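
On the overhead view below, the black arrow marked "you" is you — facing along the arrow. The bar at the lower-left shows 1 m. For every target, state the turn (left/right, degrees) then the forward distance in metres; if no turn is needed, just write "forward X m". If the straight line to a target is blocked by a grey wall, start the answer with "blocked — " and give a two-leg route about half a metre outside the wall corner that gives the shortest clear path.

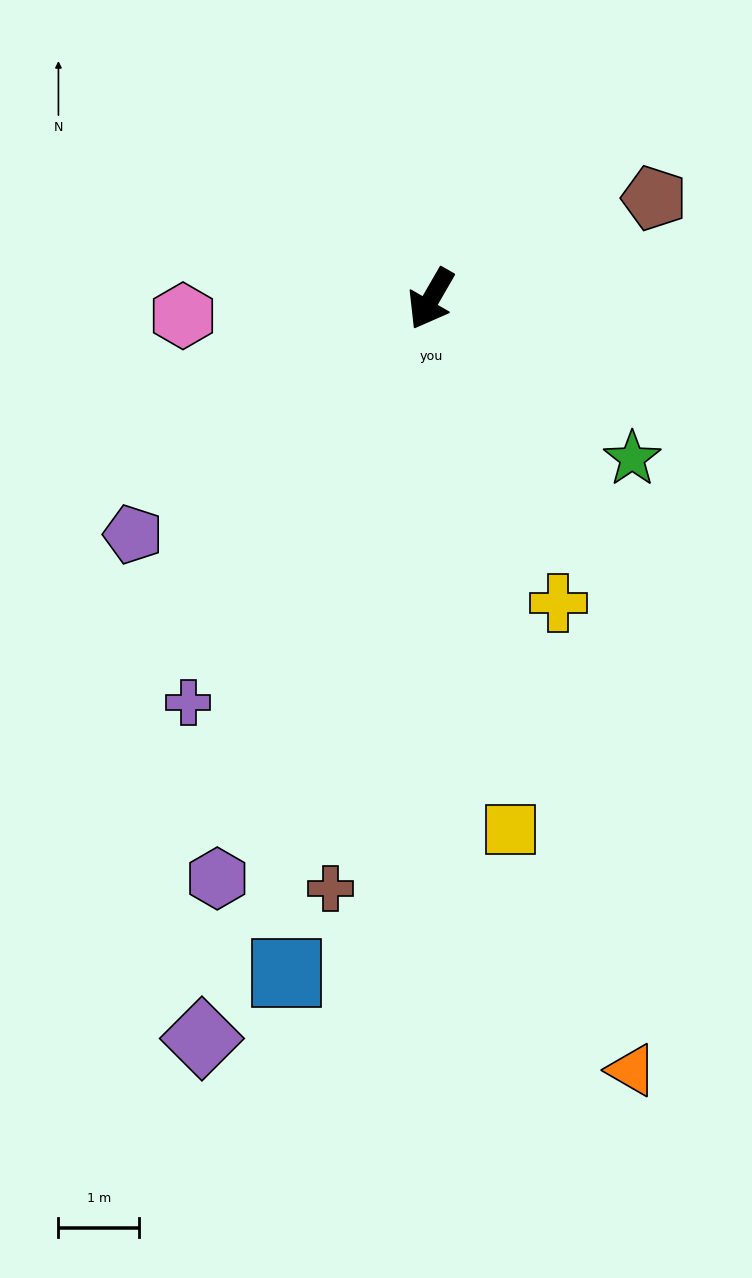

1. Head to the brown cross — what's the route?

turn left 20°, forward 7.4 m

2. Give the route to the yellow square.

turn left 39°, forward 6.7 m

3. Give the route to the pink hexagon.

turn right 56°, forward 3.1 m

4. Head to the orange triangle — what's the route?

turn left 45°, forward 9.9 m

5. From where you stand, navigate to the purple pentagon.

turn right 22°, forward 4.7 m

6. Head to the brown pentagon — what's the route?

turn left 144°, forward 3.0 m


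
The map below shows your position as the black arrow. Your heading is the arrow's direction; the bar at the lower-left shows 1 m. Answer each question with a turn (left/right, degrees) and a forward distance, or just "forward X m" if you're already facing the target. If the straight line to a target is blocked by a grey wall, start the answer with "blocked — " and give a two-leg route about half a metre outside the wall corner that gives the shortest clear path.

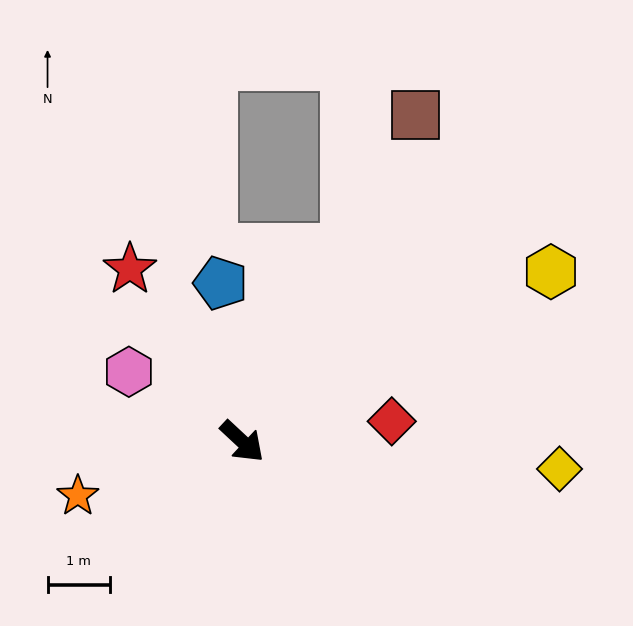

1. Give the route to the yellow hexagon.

turn left 72°, forward 5.7 m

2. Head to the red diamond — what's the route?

turn left 51°, forward 2.4 m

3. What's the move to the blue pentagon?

turn left 141°, forward 2.6 m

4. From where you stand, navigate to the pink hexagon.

turn right 169°, forward 2.1 m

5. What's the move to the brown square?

turn left 105°, forward 6.0 m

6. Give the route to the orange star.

turn right 119°, forward 2.8 m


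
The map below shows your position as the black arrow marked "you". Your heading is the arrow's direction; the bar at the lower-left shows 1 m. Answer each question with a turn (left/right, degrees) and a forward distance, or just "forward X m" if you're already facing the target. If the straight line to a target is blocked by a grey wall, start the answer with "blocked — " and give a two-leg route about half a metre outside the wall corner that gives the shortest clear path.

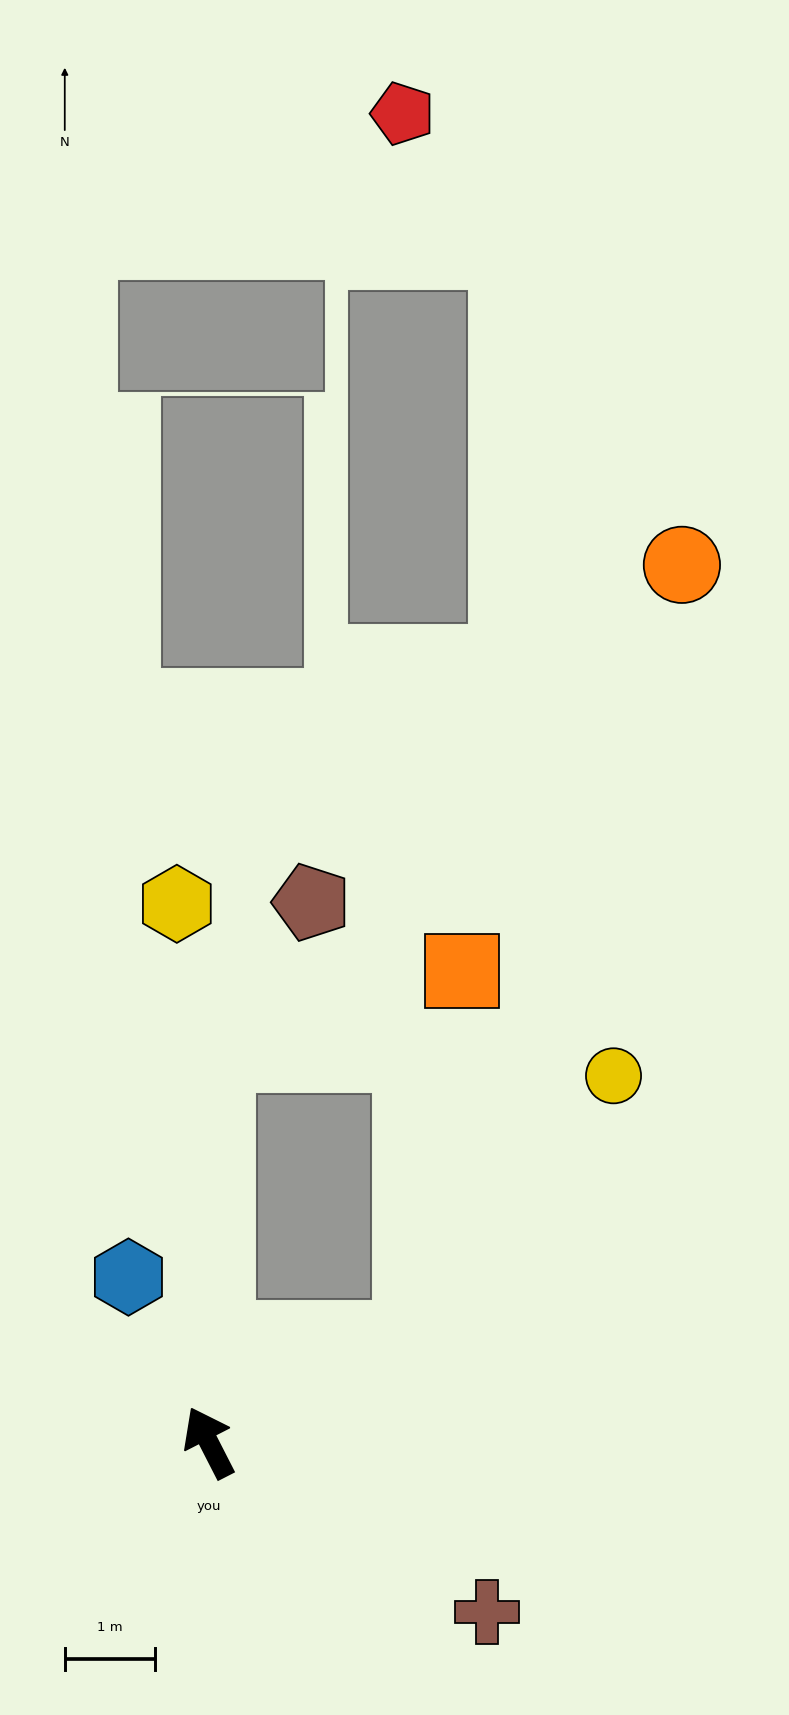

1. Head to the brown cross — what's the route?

turn right 148°, forward 3.6 m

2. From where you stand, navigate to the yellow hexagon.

turn right 24°, forward 6.0 m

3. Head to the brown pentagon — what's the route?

blocked — turn right 28°, forward 4.3 m, then turn right 31°, forward 2.0 m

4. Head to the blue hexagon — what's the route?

forward 2.0 m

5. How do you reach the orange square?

blocked — turn right 90°, forward 2.5 m, then turn left 55°, forward 4.1 m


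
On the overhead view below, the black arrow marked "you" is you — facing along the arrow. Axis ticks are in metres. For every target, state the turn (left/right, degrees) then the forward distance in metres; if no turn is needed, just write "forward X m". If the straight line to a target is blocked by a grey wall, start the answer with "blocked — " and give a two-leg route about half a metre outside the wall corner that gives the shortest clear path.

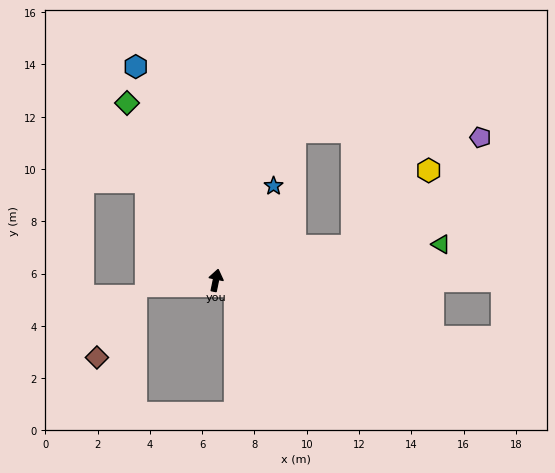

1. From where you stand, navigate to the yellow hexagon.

blocked — turn right 64°, forward 5.4 m, then turn left 30°, forward 4.1 m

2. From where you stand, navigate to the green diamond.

turn left 38°, forward 7.6 m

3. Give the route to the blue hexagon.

turn left 32°, forward 8.7 m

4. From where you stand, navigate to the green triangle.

turn right 69°, forward 8.7 m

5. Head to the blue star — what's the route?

turn right 20°, forward 4.2 m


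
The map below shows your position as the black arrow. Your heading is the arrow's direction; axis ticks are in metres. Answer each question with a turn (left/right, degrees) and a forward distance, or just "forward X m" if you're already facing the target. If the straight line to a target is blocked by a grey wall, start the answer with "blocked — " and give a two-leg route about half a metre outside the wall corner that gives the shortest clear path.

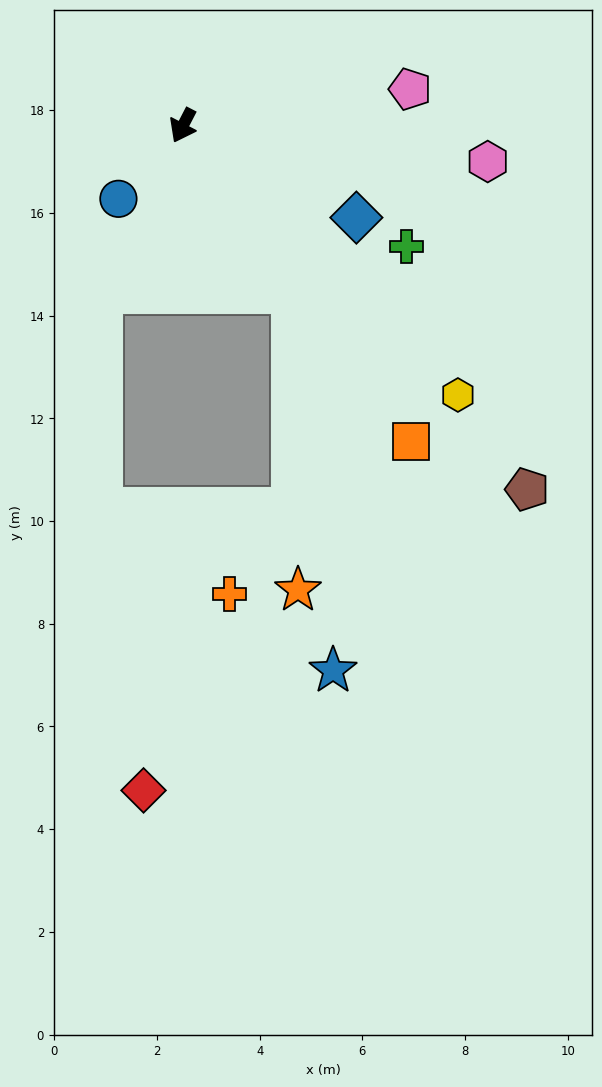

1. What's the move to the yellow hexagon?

turn left 73°, forward 7.5 m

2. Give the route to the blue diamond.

turn left 89°, forward 3.8 m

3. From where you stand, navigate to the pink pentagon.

turn left 126°, forward 4.5 m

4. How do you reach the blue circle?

turn right 14°, forward 1.9 m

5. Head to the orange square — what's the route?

turn left 63°, forward 7.6 m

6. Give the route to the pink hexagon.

turn left 111°, forward 6.0 m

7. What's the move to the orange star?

blocked — turn left 61°, forward 3.9 m, then turn right 33°, forward 5.8 m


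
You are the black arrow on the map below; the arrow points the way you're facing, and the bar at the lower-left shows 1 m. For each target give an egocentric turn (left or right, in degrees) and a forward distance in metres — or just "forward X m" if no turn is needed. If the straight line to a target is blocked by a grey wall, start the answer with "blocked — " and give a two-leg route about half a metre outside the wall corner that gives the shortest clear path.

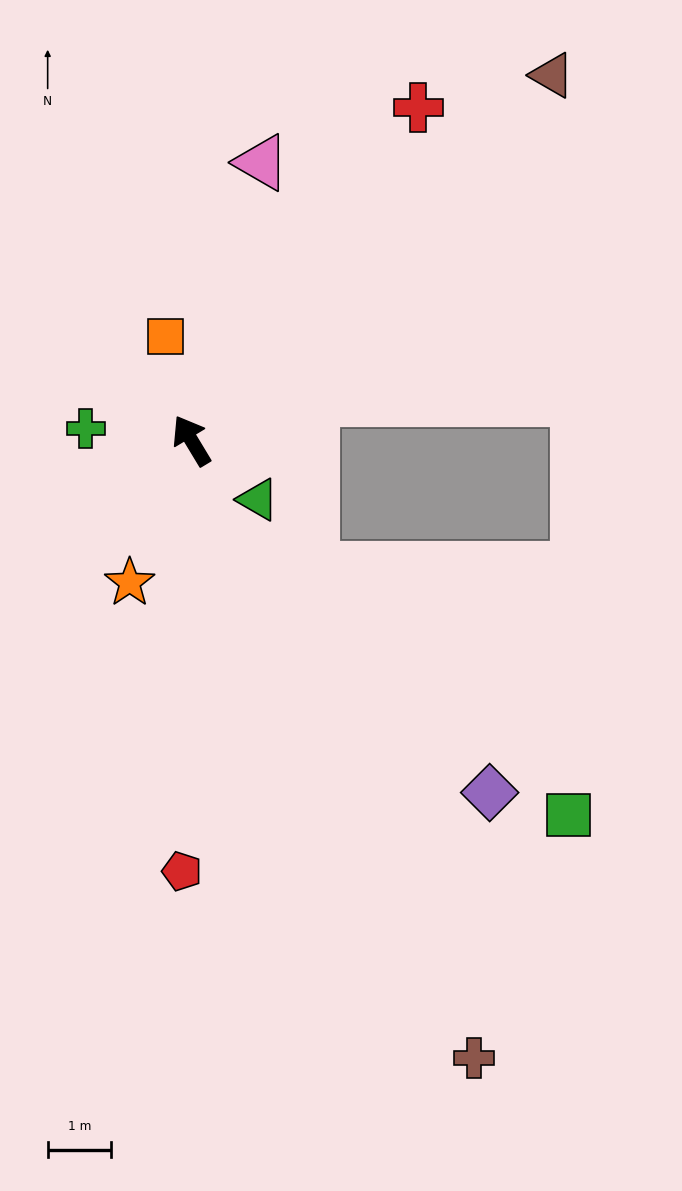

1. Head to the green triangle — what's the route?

turn right 163°, forward 1.4 m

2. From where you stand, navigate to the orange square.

turn right 17°, forward 1.7 m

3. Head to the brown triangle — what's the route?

turn right 76°, forward 8.1 m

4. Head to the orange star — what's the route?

turn left 125°, forward 2.4 m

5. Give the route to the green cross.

turn left 53°, forward 1.7 m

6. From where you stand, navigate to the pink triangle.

turn right 45°, forward 4.5 m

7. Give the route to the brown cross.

turn left 174°, forward 10.7 m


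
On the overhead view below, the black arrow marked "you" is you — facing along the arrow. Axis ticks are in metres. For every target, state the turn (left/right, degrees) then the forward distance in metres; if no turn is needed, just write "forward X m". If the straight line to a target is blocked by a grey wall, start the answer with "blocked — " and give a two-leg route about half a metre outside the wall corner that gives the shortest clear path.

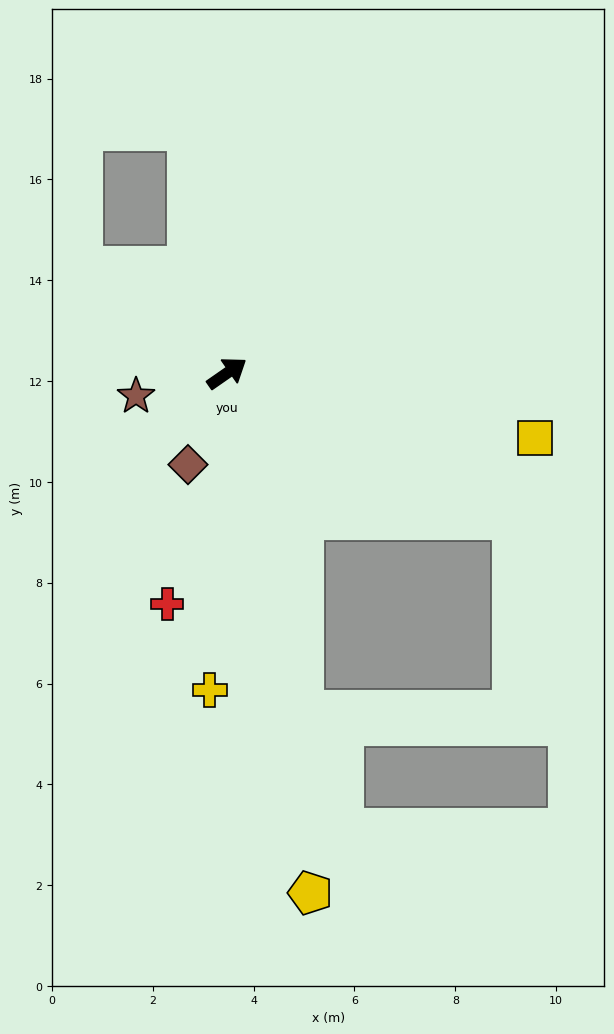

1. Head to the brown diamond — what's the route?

turn right 148°, forward 2.0 m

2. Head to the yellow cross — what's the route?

turn right 128°, forward 6.3 m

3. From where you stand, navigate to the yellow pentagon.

turn right 116°, forward 10.4 m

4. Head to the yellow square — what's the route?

turn right 47°, forward 6.2 m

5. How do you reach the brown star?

turn left 159°, forward 1.9 m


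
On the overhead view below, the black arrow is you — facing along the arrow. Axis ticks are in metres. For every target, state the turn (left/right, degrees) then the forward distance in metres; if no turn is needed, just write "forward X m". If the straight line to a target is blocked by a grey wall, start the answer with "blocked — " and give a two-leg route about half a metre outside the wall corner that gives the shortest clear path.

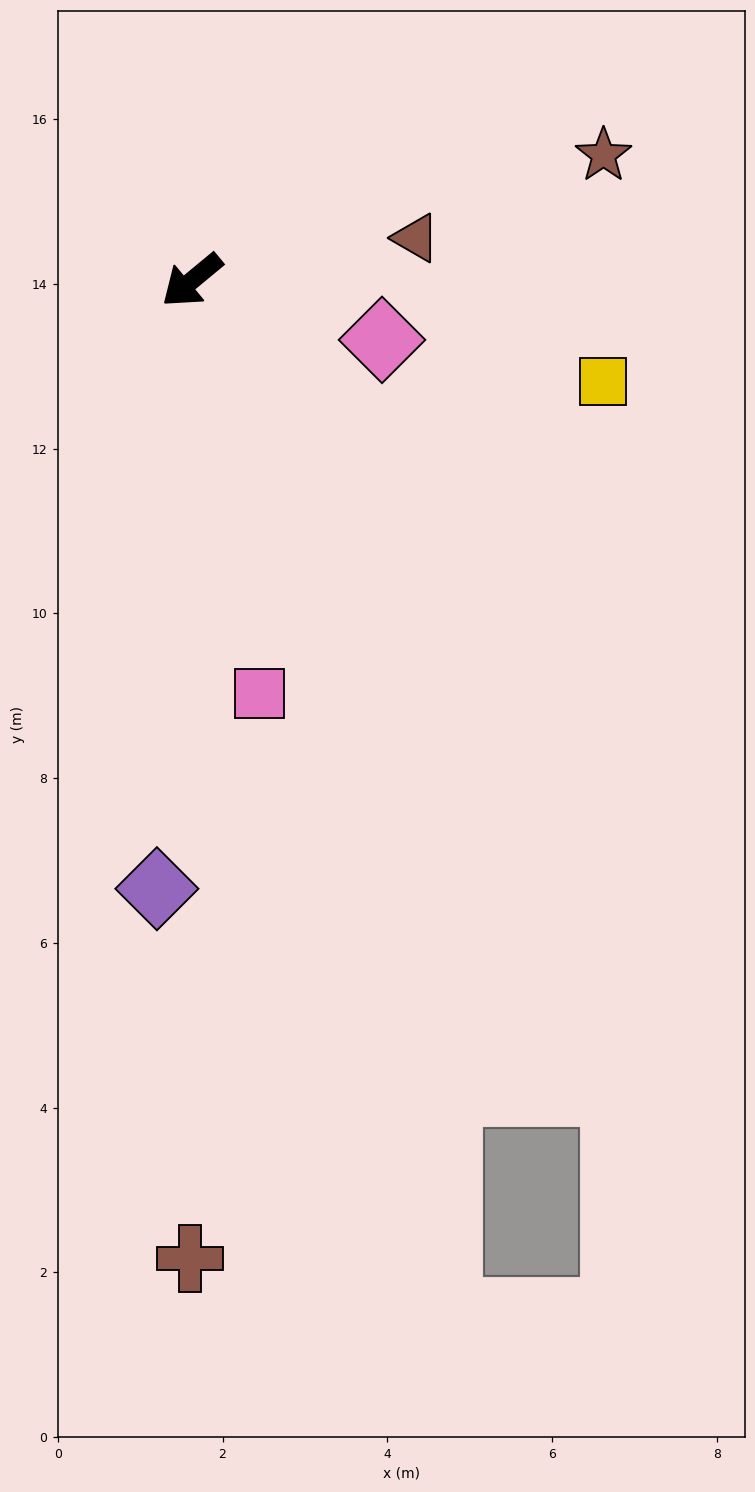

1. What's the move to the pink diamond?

turn left 123°, forward 2.4 m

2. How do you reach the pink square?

turn left 60°, forward 5.1 m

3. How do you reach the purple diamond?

turn left 47°, forward 7.4 m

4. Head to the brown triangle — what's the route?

turn left 151°, forward 2.8 m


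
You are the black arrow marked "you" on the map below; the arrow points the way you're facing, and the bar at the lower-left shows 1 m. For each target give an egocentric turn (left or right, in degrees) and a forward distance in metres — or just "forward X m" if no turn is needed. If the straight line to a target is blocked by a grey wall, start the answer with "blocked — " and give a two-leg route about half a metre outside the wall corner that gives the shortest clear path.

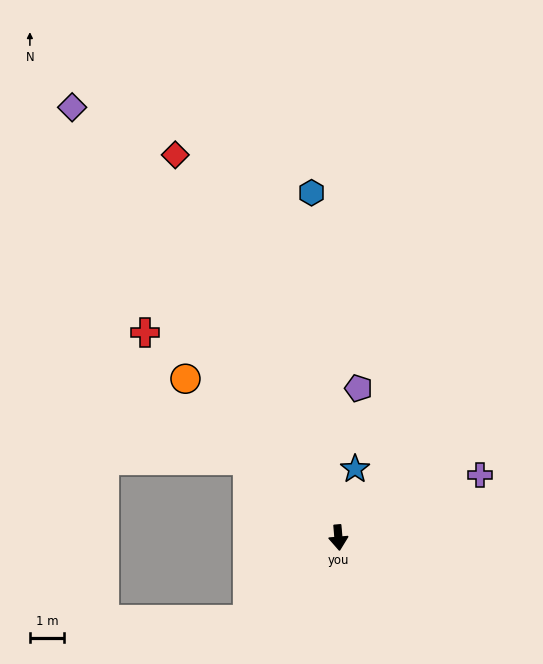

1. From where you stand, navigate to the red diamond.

turn right 162°, forward 12.1 m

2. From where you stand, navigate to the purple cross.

turn left 109°, forward 4.5 m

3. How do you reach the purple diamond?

turn right 153°, forward 14.7 m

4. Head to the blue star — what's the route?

turn left 162°, forward 2.1 m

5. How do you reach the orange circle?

turn right 141°, forward 6.4 m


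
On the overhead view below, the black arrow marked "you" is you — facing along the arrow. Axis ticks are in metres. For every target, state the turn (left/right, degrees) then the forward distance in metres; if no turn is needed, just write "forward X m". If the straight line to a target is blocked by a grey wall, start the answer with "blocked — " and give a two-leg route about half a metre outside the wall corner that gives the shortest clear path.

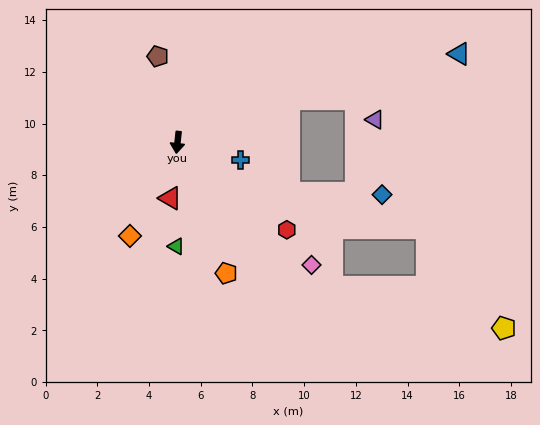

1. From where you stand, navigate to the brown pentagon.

turn right 161°, forward 3.4 m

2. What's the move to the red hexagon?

turn left 58°, forward 5.4 m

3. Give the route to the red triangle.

forward 2.2 m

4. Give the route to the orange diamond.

turn right 21°, forward 4.1 m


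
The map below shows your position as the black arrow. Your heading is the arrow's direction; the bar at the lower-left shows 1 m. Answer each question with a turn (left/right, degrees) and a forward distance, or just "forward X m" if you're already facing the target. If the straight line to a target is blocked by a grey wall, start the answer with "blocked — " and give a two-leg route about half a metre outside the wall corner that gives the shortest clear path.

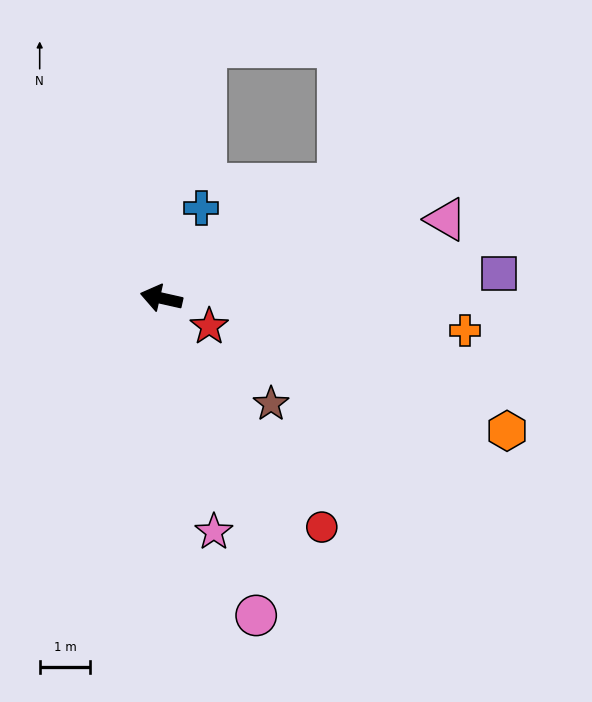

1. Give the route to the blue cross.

turn right 101°, forward 2.0 m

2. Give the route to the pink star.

turn left 115°, forward 4.8 m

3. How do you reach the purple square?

turn right 163°, forward 6.7 m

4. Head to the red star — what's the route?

turn left 162°, forward 1.1 m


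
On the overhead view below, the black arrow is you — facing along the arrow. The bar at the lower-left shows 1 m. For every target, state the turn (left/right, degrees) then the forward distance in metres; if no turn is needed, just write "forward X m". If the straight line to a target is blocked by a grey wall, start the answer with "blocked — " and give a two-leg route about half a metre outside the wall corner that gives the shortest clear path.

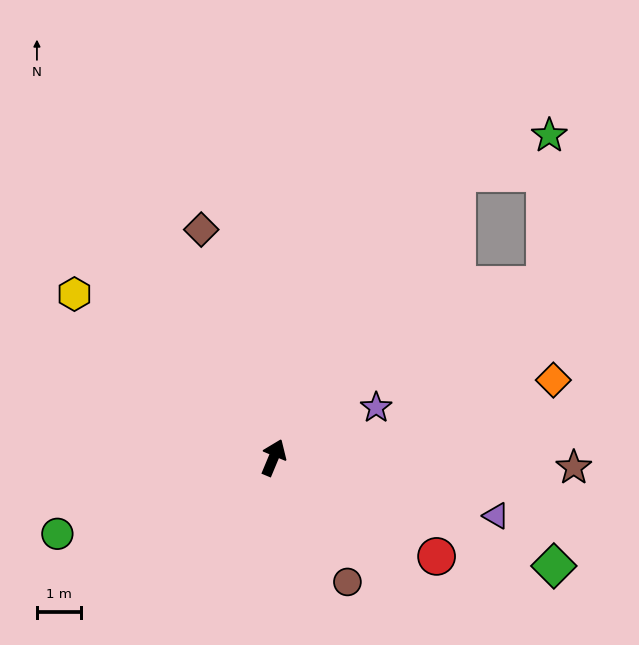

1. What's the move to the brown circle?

turn right 127°, forward 3.3 m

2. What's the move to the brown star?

turn right 69°, forward 6.9 m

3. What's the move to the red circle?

turn right 99°, forward 4.4 m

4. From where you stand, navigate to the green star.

blocked — turn right 10°, forward 7.7 m, then turn right 35°, forward 2.3 m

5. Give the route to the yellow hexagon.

turn left 73°, forward 5.9 m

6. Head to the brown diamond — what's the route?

turn left 40°, forward 5.5 m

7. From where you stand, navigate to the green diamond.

turn right 88°, forward 6.9 m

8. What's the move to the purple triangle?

turn right 82°, forward 5.3 m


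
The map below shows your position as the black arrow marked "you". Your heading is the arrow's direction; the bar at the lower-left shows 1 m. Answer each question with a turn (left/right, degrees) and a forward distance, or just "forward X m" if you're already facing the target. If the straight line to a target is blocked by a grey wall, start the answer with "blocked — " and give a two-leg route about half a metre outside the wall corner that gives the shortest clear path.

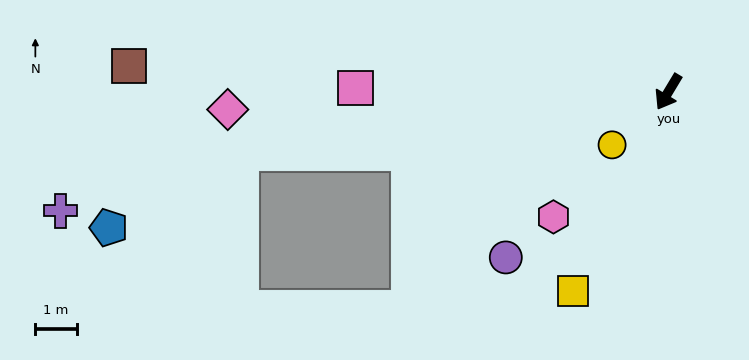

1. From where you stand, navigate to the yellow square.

turn left 5°, forward 5.3 m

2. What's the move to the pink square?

turn right 60°, forward 7.6 m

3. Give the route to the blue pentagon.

blocked — turn right 51°, forward 10.4 m, then turn left 21°, forward 3.7 m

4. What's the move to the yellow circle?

turn right 16°, forward 1.9 m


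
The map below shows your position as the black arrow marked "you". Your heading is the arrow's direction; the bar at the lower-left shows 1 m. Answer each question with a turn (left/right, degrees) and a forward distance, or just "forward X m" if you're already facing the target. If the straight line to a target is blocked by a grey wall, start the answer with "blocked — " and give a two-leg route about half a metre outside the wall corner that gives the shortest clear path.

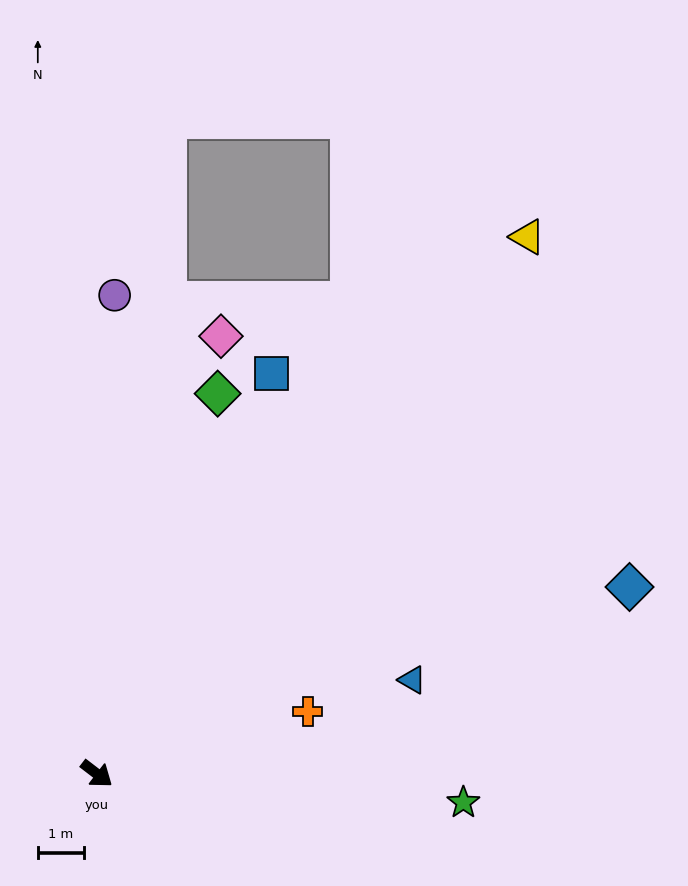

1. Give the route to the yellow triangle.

turn left 89°, forward 15.1 m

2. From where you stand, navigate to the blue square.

turn left 104°, forward 9.5 m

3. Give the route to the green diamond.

turn left 110°, forward 8.7 m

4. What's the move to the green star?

turn left 33°, forward 8.0 m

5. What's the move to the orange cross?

turn left 54°, forward 4.8 m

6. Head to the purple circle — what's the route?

turn left 125°, forward 10.5 m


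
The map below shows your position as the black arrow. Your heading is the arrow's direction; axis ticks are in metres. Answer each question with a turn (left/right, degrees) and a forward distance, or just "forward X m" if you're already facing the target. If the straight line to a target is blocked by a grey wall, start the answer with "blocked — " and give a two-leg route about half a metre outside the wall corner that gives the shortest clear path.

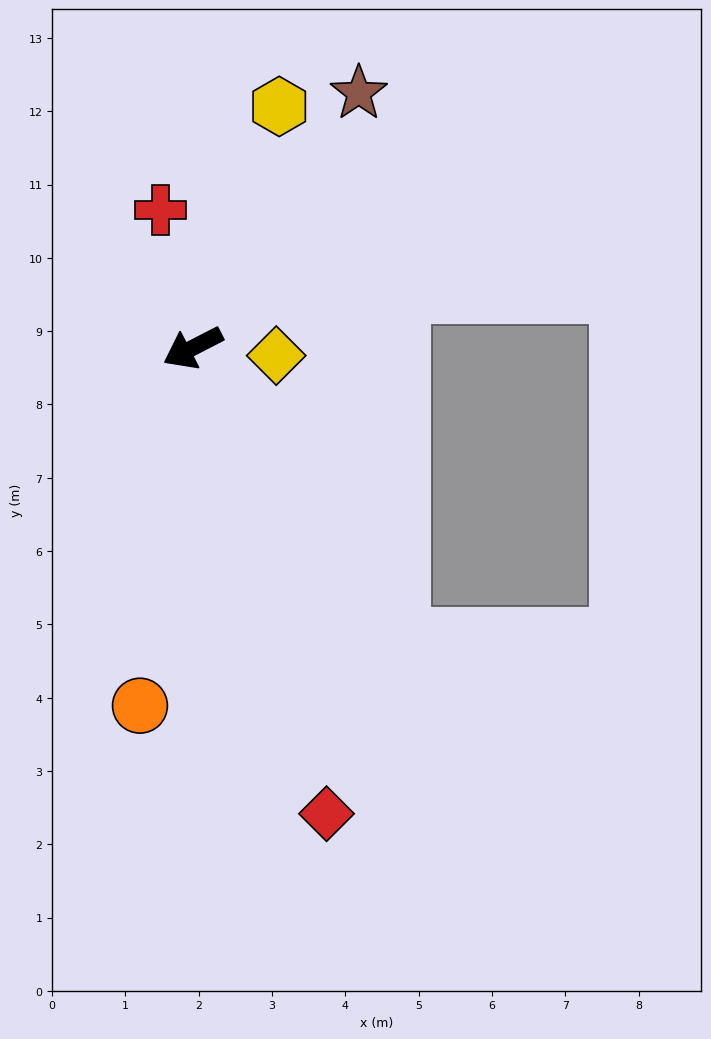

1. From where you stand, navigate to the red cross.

turn right 104°, forward 1.9 m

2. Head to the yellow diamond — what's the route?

turn left 147°, forward 1.1 m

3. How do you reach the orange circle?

turn left 54°, forward 4.9 m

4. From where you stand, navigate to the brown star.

turn right 150°, forward 4.1 m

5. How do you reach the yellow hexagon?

turn right 137°, forward 3.5 m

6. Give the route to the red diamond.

turn left 79°, forward 6.6 m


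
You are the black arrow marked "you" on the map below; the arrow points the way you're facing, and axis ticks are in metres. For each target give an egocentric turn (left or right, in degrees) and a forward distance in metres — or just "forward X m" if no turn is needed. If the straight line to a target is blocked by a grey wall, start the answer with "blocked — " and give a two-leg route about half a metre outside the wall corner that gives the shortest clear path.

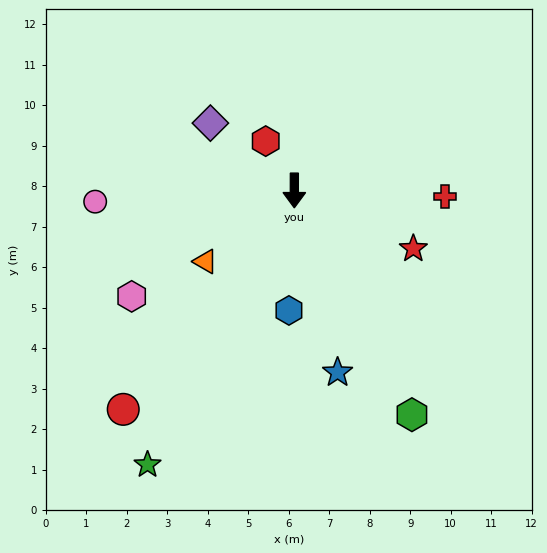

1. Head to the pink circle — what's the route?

turn right 87°, forward 4.9 m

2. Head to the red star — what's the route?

turn left 64°, forward 3.3 m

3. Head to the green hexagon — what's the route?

turn left 28°, forward 6.3 m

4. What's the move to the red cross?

turn left 88°, forward 3.7 m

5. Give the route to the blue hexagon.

turn right 3°, forward 3.0 m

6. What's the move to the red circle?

turn right 38°, forward 6.9 m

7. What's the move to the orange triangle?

turn right 51°, forward 2.8 m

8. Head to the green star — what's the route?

turn right 28°, forward 7.7 m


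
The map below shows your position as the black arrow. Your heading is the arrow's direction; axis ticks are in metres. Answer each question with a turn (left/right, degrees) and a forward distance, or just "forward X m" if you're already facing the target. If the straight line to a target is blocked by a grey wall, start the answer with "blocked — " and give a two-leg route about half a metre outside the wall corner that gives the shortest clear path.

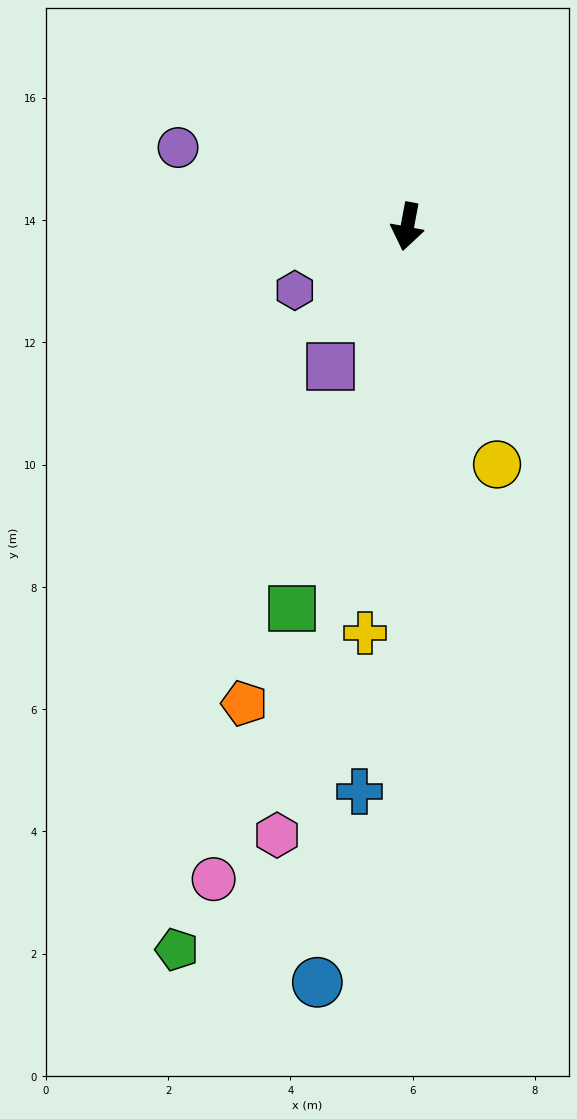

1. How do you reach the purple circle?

turn right 98°, forward 4.0 m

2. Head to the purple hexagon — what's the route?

turn right 50°, forward 2.1 m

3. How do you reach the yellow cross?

turn left 5°, forward 6.7 m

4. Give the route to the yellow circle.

turn left 31°, forward 4.2 m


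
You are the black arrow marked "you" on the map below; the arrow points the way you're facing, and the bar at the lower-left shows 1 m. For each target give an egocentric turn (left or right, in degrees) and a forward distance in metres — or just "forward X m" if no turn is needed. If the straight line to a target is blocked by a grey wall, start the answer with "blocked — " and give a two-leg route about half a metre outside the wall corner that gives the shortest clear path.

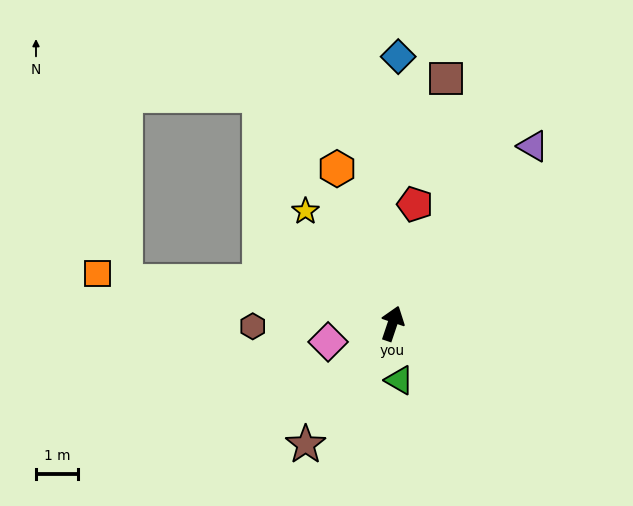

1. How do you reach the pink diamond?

turn left 125°, forward 1.6 m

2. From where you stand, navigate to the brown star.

turn left 163°, forward 3.6 m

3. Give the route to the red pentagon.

turn left 8°, forward 2.9 m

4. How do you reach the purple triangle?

turn right 20°, forward 5.4 m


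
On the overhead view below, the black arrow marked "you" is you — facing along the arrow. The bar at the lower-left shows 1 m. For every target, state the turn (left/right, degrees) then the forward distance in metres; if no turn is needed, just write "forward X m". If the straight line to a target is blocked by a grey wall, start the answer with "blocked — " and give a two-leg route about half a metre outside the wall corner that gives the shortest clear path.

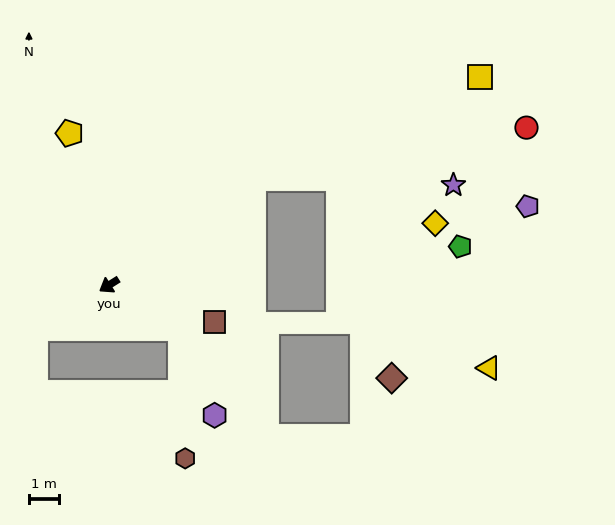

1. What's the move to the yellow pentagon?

turn right 108°, forward 5.2 m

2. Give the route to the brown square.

turn left 128°, forward 3.7 m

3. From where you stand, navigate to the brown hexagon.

blocked — turn left 116°, forward 2.8 m, then turn right 56°, forward 4.3 m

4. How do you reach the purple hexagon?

blocked — turn left 116°, forward 2.8 m, then turn right 37°, forward 3.1 m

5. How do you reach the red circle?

blocked — turn right 176°, forward 5.9 m, then turn right 26°, forward 9.2 m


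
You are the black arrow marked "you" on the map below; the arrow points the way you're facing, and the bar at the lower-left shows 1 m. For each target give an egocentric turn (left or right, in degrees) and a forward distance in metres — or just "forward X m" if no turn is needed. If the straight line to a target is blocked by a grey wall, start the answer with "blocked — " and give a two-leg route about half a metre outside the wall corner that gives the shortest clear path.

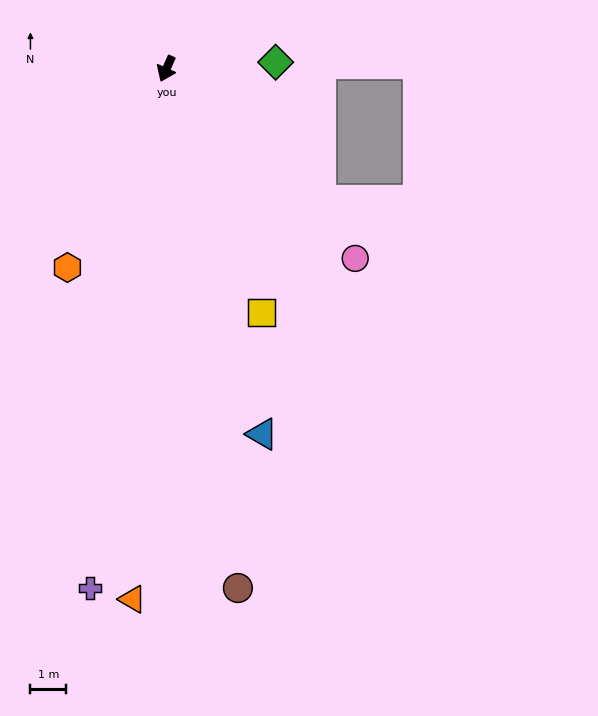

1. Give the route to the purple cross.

turn left 16°, forward 14.7 m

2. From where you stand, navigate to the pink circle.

turn left 69°, forward 7.5 m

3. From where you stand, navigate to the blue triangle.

turn left 39°, forward 10.5 m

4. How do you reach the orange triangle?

turn left 20°, forward 14.8 m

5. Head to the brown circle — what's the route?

turn left 32°, forward 14.6 m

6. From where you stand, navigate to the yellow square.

turn left 45°, forward 7.3 m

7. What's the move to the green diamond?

turn left 117°, forward 3.1 m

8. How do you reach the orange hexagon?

turn right 3°, forward 6.2 m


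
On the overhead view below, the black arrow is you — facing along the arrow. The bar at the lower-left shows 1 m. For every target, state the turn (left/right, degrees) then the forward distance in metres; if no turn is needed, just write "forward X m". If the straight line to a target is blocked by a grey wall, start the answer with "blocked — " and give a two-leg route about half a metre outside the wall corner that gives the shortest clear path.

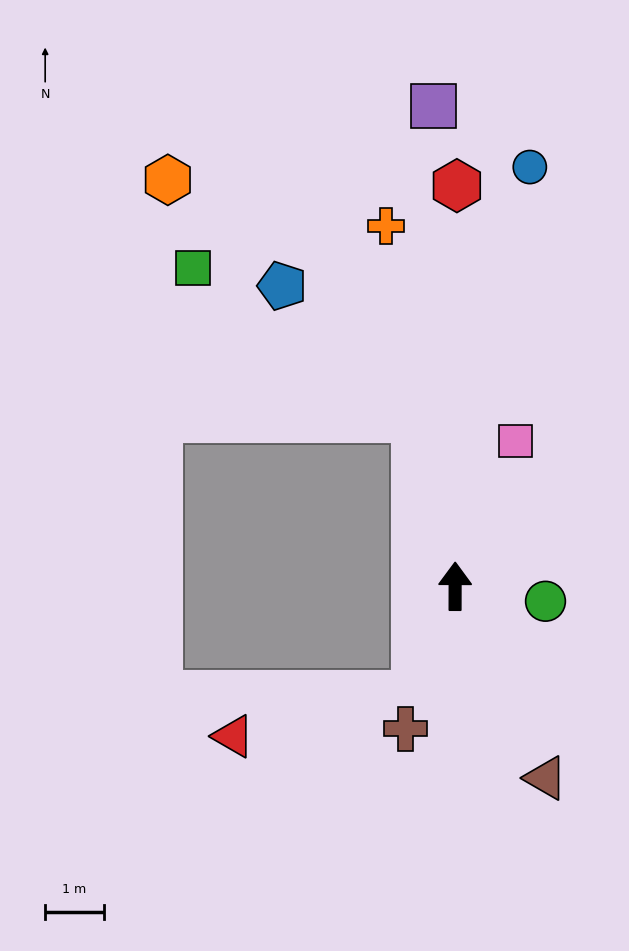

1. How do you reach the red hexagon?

forward 6.8 m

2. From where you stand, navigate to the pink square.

turn right 22°, forward 2.7 m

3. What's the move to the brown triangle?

turn right 155°, forward 3.6 m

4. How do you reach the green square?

blocked — turn left 13°, forward 3.0 m, then turn left 43°, forward 4.6 m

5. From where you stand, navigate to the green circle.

turn right 99°, forward 1.6 m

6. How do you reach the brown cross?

turn left 161°, forward 2.6 m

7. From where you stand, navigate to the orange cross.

turn left 11°, forward 6.3 m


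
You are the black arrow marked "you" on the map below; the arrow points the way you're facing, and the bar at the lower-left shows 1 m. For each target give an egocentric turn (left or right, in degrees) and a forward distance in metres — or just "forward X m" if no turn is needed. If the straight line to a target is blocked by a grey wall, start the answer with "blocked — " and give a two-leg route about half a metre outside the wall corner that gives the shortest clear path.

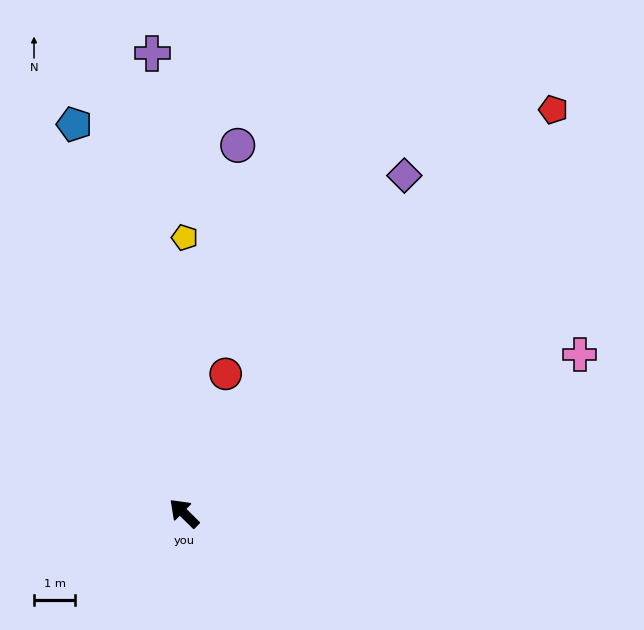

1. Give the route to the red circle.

turn right 62°, forward 3.5 m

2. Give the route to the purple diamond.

turn right 79°, forward 9.7 m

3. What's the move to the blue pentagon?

turn right 30°, forward 9.8 m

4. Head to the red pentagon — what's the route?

turn right 88°, forward 13.2 m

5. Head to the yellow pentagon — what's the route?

turn right 46°, forward 6.7 m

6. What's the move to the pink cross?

turn right 114°, forward 10.3 m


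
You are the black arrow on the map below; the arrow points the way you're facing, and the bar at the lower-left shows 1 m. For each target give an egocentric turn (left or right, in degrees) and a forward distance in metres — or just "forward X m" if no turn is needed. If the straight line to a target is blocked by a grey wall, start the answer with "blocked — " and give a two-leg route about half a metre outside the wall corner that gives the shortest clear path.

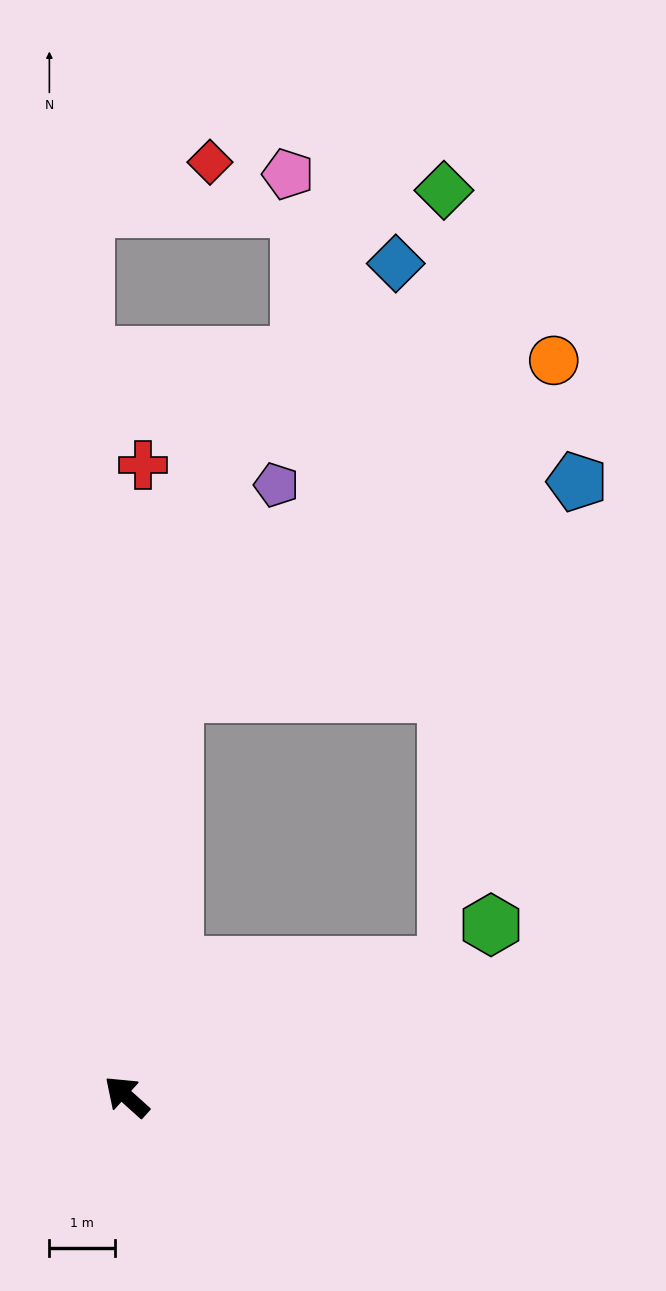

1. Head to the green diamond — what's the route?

blocked — turn right 116°, forward 5.2 m, then turn left 68°, forward 11.8 m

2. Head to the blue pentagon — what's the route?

blocked — turn right 55°, forward 6.2 m, then turn right 55°, forward 6.9 m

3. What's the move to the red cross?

turn right 50°, forward 9.6 m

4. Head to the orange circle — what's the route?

blocked — turn right 55°, forward 6.2 m, then turn right 42°, forward 7.7 m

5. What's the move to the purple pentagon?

blocked — turn right 55°, forward 6.2 m, then turn right 19°, forward 3.5 m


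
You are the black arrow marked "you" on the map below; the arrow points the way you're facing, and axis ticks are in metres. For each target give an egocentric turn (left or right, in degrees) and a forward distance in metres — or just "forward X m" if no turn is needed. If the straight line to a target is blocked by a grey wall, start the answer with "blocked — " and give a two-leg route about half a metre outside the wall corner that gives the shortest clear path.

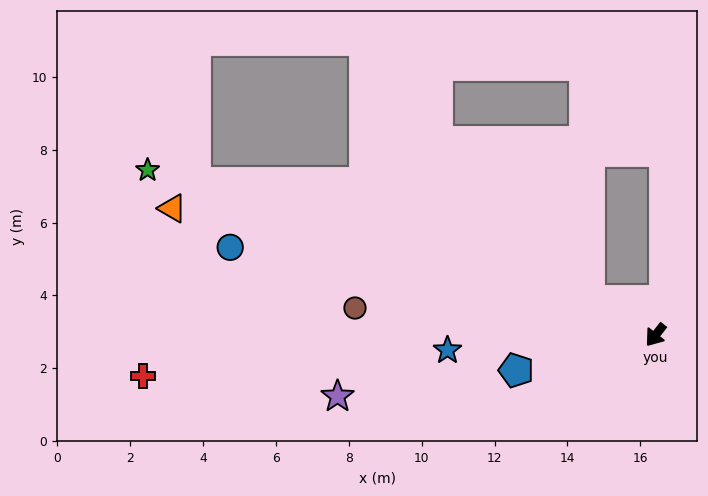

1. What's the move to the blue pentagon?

turn right 38°, forward 3.9 m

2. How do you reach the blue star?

turn right 48°, forward 5.7 m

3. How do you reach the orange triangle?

turn right 67°, forward 13.7 m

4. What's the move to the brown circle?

turn right 57°, forward 8.3 m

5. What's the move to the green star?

turn right 70°, forward 14.7 m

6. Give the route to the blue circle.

turn right 63°, forward 11.9 m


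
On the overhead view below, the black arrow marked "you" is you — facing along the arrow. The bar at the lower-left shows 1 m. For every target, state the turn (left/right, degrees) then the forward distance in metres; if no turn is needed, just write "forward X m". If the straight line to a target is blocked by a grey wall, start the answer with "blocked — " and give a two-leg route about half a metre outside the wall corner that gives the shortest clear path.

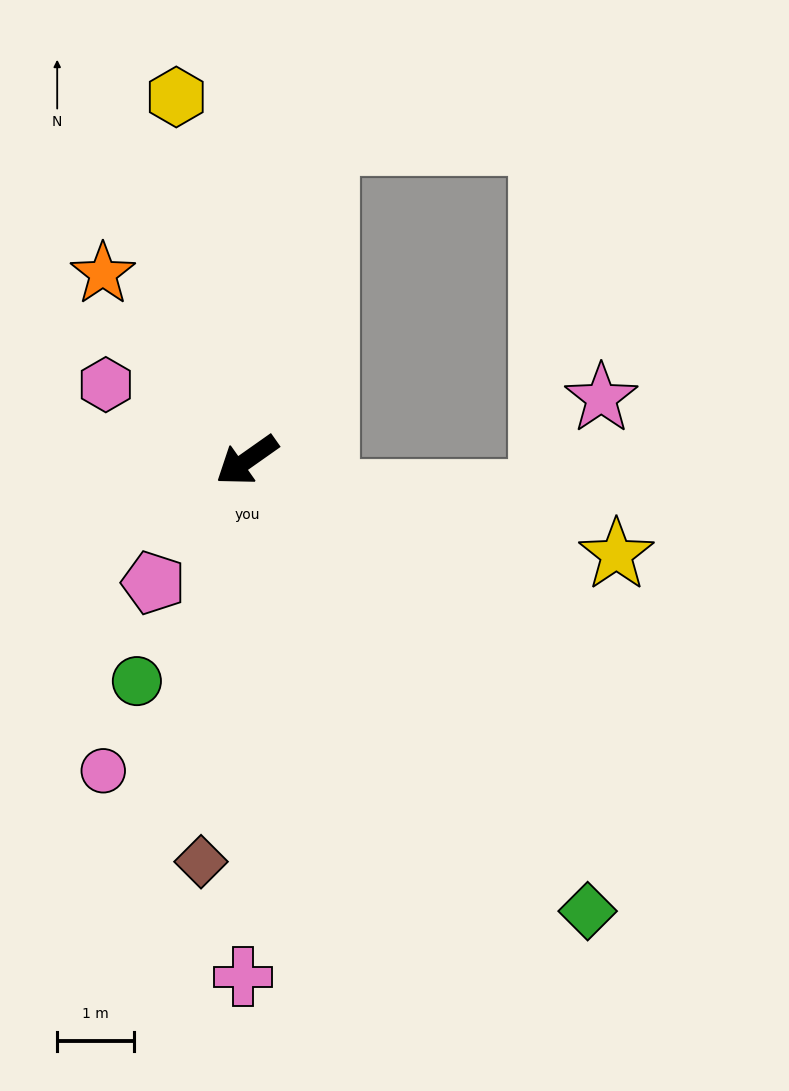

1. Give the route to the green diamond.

turn left 92°, forward 7.4 m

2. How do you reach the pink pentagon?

turn left 17°, forward 2.0 m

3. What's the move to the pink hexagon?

turn right 63°, forward 2.1 m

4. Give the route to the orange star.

turn right 88°, forward 3.1 m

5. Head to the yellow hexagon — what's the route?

turn right 114°, forward 4.8 m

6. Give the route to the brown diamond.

turn left 48°, forward 5.3 m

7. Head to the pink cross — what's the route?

turn left 54°, forward 6.7 m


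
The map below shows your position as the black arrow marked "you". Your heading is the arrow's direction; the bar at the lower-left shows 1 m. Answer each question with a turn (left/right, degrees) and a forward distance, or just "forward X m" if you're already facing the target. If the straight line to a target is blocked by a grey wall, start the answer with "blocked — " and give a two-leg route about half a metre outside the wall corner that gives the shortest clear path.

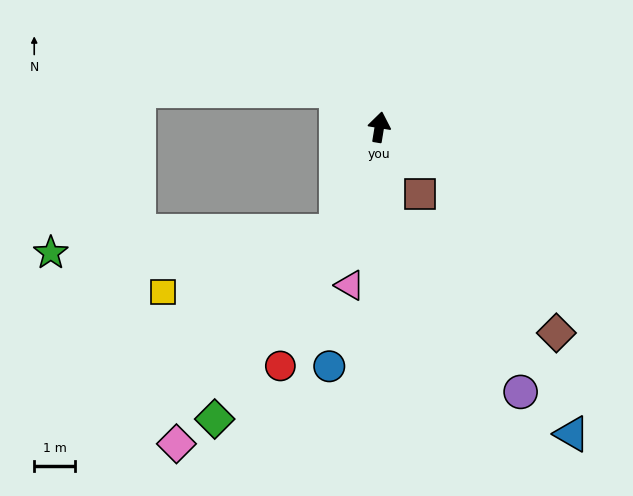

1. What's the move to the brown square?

turn right 139°, forward 1.9 m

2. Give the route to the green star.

blocked — turn left 167°, forward 2.8 m, then turn right 63°, forward 7.1 m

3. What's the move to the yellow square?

blocked — turn left 167°, forward 2.8 m, then turn right 48°, forward 4.5 m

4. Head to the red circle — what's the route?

turn left 167°, forward 6.4 m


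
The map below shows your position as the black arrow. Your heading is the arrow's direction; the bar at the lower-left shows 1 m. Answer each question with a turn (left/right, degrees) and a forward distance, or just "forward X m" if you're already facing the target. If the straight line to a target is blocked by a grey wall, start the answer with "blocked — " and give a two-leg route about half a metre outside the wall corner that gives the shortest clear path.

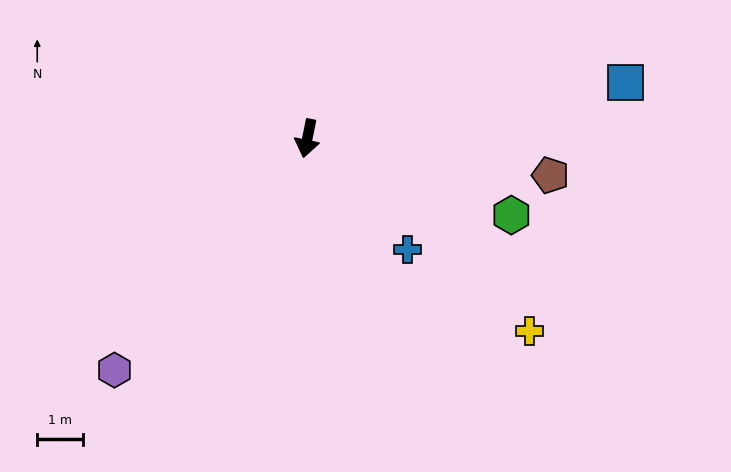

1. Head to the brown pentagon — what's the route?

turn left 93°, forward 5.4 m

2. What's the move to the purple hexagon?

turn right 28°, forward 6.6 m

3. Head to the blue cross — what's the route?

turn left 54°, forward 3.3 m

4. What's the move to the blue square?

turn left 111°, forward 7.1 m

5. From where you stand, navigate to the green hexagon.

turn left 81°, forward 4.8 m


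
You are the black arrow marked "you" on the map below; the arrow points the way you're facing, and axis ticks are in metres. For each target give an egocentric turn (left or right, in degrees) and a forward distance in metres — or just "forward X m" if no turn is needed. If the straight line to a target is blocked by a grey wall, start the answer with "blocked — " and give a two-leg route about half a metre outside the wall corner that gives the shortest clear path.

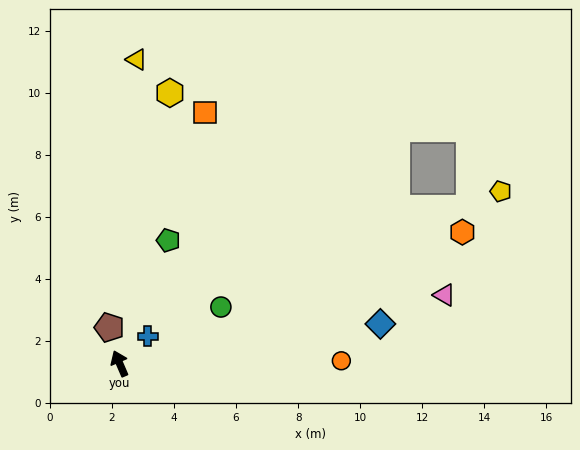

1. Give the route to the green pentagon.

turn right 45°, forward 4.3 m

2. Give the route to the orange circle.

turn right 113°, forward 7.1 m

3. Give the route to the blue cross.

turn right 69°, forward 1.3 m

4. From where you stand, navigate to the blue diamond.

turn right 105°, forward 8.5 m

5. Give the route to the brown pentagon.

turn right 7°, forward 1.2 m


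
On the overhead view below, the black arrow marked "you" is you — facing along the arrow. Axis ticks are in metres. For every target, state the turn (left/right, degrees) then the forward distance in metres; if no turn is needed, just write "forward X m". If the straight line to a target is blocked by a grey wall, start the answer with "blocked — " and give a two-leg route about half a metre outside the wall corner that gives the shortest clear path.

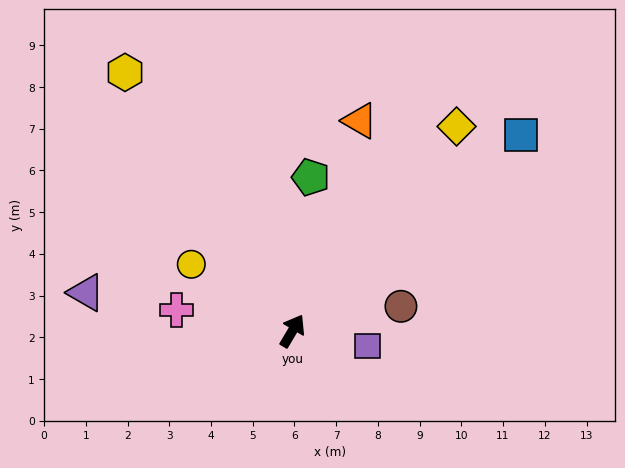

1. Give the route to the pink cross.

turn left 111°, forward 2.8 m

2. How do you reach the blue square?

turn right 19°, forward 7.2 m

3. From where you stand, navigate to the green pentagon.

turn left 24°, forward 3.7 m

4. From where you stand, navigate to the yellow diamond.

turn right 8°, forward 6.3 m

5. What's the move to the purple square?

turn right 71°, forward 1.8 m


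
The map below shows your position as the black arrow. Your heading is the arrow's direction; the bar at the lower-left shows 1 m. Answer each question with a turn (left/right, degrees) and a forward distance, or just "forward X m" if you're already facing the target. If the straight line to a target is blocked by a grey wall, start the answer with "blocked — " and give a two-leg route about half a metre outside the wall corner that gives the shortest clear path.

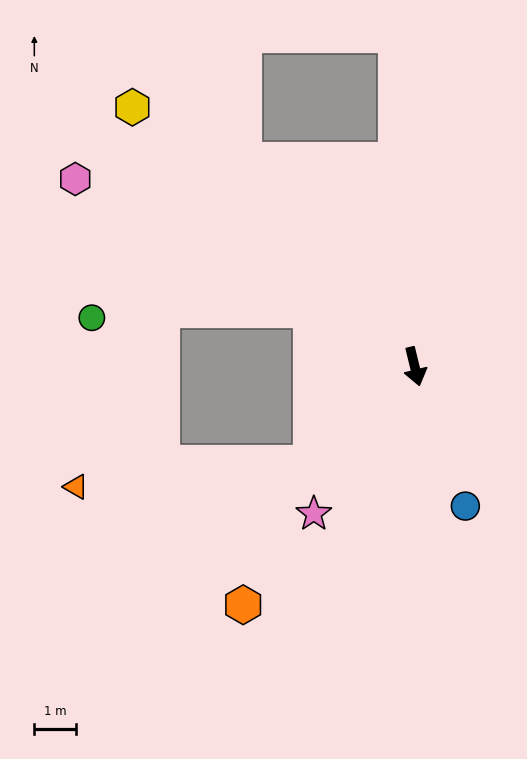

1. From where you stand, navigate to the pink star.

turn right 48°, forward 4.3 m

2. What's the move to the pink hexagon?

turn right 133°, forward 9.3 m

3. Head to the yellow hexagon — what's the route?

turn right 146°, forward 9.2 m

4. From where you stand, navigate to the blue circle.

turn left 6°, forward 3.6 m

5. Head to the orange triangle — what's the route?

blocked — turn right 61°, forward 3.4 m, then turn right 37°, forward 5.7 m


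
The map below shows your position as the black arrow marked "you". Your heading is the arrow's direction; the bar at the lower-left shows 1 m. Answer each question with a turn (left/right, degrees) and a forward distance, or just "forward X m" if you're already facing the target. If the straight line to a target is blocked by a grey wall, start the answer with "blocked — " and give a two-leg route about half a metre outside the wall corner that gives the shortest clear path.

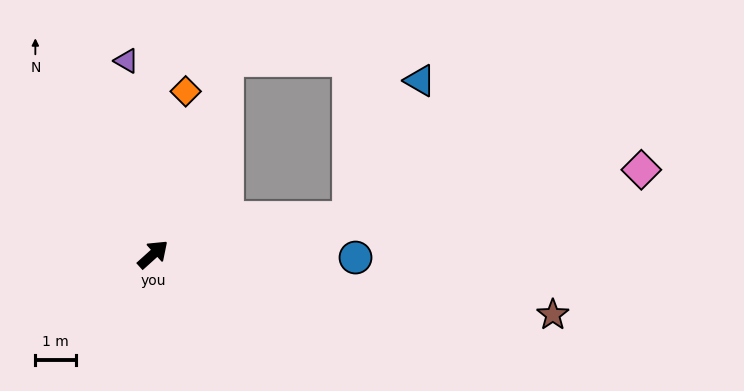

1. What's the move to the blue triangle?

blocked — turn right 32°, forward 4.9 m, then turn left 53°, forward 3.8 m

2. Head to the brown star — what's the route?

turn right 51°, forward 10.0 m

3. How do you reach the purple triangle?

turn left 56°, forward 4.8 m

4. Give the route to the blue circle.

turn right 43°, forward 5.0 m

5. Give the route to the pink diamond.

turn right 32°, forward 12.3 m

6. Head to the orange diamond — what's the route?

turn left 37°, forward 4.1 m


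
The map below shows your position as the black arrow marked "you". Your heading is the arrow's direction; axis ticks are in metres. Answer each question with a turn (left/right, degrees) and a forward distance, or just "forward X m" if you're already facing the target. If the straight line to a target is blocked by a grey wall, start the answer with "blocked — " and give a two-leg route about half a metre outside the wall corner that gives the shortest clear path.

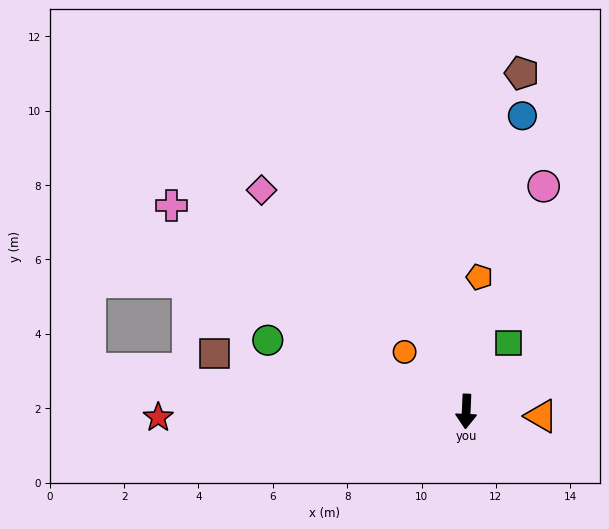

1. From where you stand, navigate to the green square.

turn left 151°, forward 2.2 m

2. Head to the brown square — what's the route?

turn right 100°, forward 6.9 m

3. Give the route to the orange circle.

turn right 132°, forward 2.3 m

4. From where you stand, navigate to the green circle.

turn right 107°, forward 5.7 m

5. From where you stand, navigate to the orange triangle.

turn left 89°, forward 2.0 m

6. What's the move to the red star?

turn right 86°, forward 8.3 m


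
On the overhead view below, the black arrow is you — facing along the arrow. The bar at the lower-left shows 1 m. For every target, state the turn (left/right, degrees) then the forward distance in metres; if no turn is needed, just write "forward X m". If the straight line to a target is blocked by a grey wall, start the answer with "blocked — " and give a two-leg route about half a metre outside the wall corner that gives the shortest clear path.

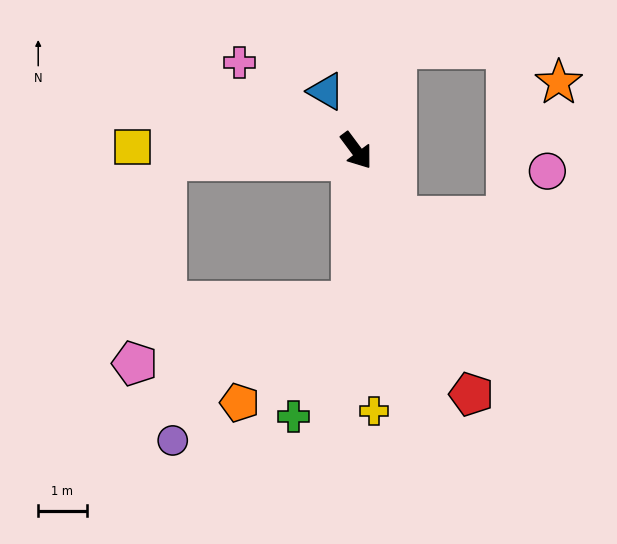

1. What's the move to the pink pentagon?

blocked — turn right 38°, forward 3.1 m, then turn right 73°, forward 4.7 m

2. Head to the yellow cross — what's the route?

turn right 33°, forward 5.4 m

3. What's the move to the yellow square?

turn right 128°, forward 4.6 m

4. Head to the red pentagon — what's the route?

turn right 11°, forward 5.6 m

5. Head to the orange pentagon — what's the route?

blocked — turn right 38°, forward 3.1 m, then turn right 47°, forward 3.1 m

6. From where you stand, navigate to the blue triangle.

turn left 170°, forward 1.4 m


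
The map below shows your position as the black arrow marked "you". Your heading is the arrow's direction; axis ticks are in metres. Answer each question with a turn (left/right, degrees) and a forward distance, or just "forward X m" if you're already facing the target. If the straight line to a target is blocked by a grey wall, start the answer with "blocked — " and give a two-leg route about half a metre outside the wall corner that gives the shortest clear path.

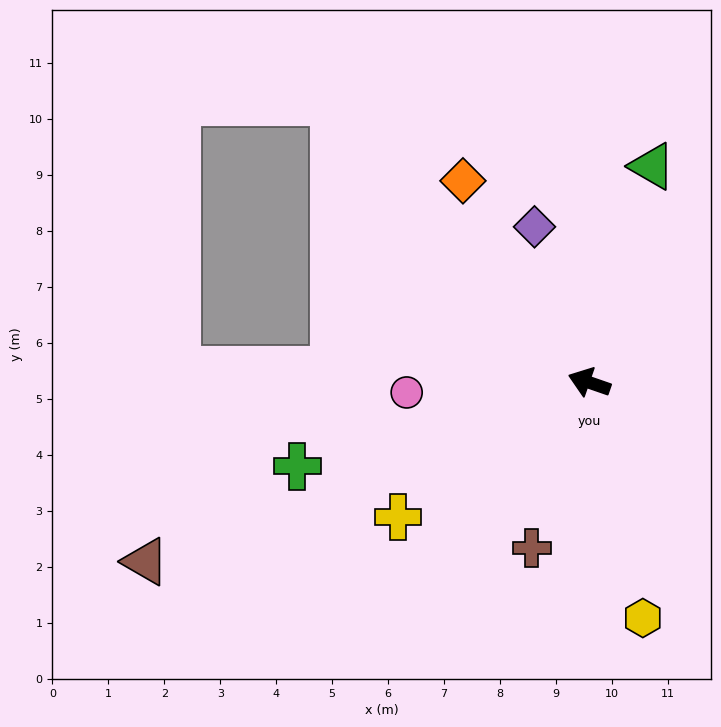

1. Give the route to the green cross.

turn left 35°, forward 5.4 m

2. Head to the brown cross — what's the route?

turn left 90°, forward 3.1 m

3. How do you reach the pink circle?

turn left 22°, forward 3.3 m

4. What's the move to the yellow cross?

turn left 54°, forward 4.2 m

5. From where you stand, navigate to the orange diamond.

turn right 39°, forward 4.3 m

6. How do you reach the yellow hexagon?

turn left 122°, forward 4.3 m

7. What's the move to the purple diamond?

turn right 52°, forward 3.0 m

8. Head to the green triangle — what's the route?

turn right 87°, forward 4.0 m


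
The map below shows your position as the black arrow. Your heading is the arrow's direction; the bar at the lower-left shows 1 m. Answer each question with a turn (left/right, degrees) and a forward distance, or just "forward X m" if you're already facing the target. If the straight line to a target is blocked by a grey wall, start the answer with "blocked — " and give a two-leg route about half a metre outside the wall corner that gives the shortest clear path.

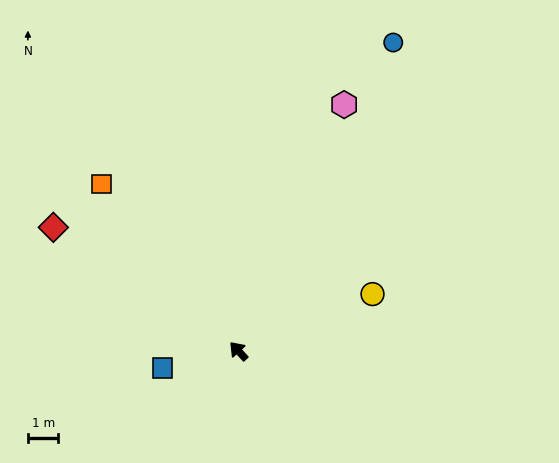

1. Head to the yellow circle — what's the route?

turn right 110°, forward 4.8 m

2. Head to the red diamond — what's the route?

turn left 14°, forward 7.3 m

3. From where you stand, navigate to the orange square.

turn right 3°, forward 7.1 m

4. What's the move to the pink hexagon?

turn right 66°, forward 8.8 m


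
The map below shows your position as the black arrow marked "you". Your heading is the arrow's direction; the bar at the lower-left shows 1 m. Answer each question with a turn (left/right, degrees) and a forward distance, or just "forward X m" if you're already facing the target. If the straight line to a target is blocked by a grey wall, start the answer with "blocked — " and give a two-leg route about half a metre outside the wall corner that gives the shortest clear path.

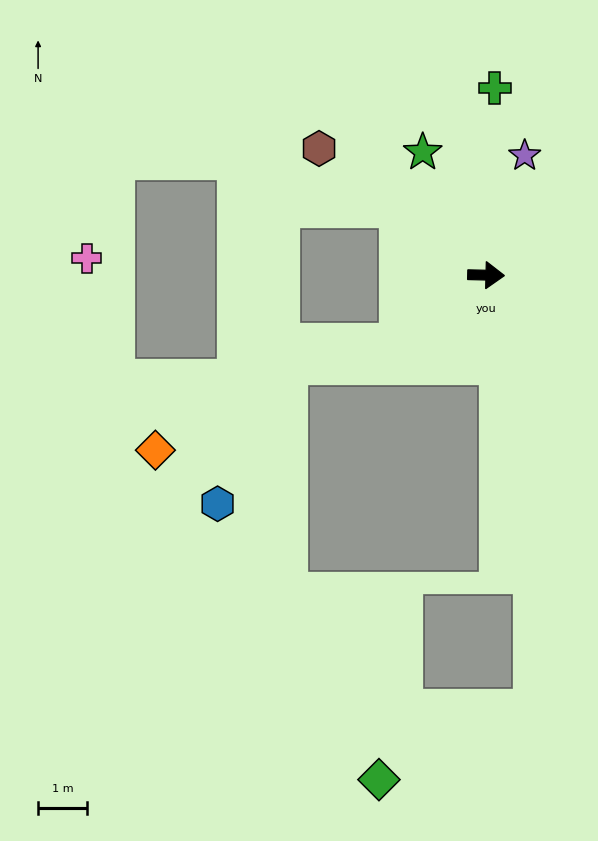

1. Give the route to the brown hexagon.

turn left 144°, forward 4.3 m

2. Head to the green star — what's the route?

turn left 119°, forward 2.9 m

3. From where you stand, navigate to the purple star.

turn left 74°, forward 2.6 m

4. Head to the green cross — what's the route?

turn left 89°, forward 3.9 m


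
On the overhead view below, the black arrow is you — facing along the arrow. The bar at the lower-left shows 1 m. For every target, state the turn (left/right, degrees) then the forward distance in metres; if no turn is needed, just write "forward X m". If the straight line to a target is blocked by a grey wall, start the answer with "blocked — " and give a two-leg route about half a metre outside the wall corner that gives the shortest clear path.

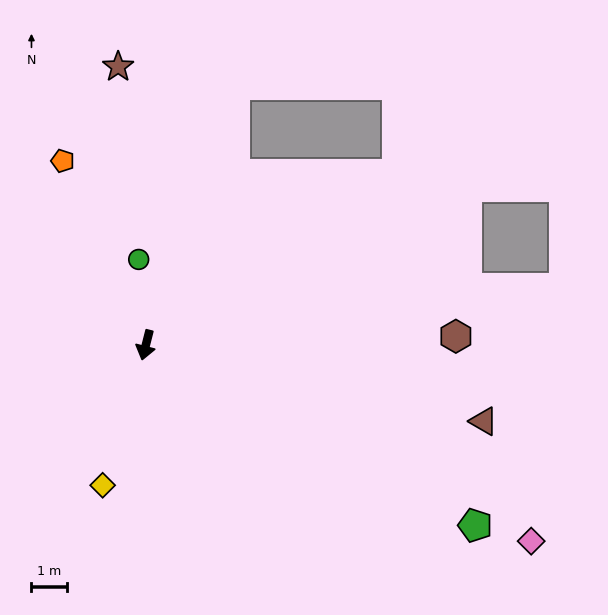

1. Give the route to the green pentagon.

turn left 76°, forward 10.5 m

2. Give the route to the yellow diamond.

turn right 3°, forward 4.1 m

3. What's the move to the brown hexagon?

turn left 106°, forward 8.7 m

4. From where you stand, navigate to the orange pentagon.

turn right 141°, forward 5.7 m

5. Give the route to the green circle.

turn right 161°, forward 2.4 m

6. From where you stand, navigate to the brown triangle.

turn left 92°, forward 9.7 m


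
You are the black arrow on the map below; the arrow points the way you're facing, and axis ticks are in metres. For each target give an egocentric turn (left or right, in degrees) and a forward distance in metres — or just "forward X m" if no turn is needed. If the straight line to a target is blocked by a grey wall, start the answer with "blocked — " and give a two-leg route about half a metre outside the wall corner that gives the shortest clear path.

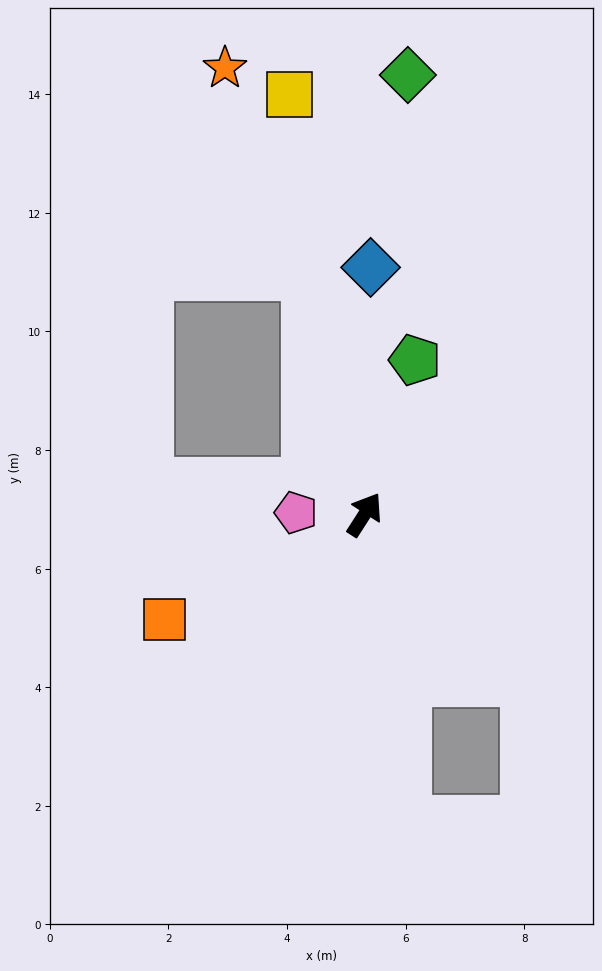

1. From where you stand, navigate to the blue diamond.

turn left 31°, forward 4.2 m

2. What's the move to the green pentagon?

turn left 15°, forward 2.7 m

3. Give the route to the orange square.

turn left 150°, forward 3.8 m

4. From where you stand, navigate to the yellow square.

turn left 43°, forward 7.2 m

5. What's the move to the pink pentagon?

turn left 121°, forward 1.2 m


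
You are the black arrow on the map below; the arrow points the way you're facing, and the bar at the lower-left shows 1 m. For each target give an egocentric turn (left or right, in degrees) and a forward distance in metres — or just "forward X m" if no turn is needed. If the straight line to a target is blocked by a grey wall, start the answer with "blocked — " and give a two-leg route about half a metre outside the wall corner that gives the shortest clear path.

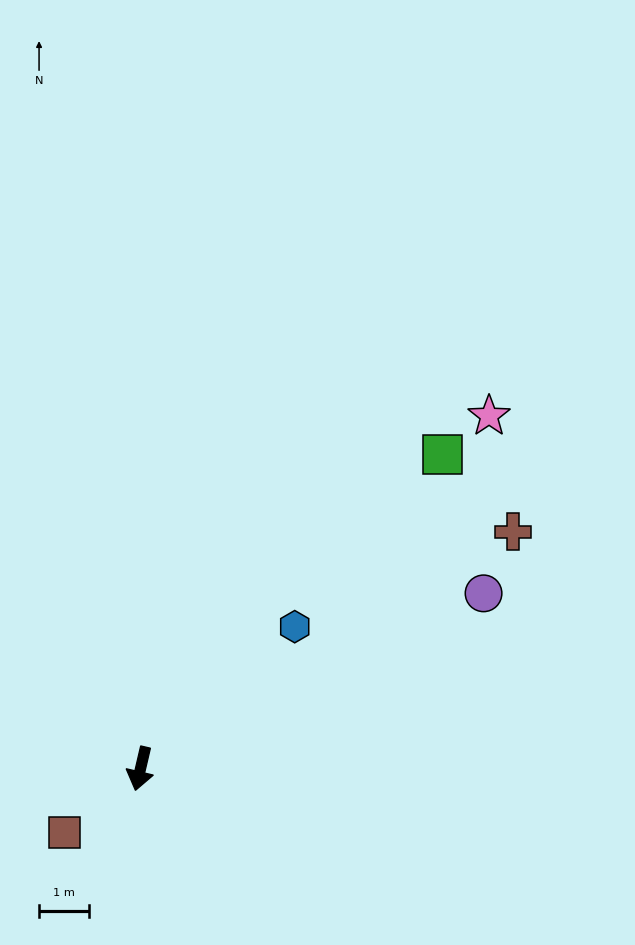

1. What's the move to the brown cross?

turn left 136°, forward 8.9 m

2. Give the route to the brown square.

turn right 37°, forward 2.0 m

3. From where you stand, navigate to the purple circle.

turn left 130°, forward 7.7 m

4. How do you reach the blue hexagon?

turn left 146°, forward 4.2 m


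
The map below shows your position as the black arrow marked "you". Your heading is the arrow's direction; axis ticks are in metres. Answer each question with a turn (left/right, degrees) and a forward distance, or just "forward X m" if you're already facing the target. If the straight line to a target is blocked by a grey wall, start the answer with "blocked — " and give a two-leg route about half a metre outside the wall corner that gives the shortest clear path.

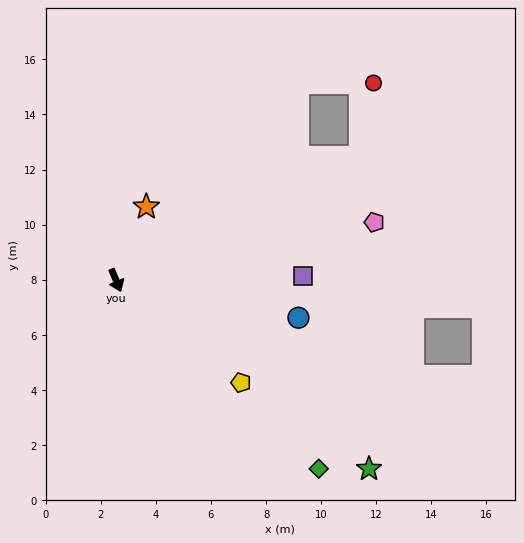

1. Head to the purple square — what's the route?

turn left 69°, forward 6.8 m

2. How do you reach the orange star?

turn left 135°, forward 2.9 m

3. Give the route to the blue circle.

turn left 56°, forward 6.8 m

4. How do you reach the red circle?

blocked — turn left 115°, forward 9.7 m, then turn right 48°, forward 2.8 m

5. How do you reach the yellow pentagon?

turn left 28°, forward 5.9 m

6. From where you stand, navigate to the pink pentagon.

turn left 80°, forward 9.6 m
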